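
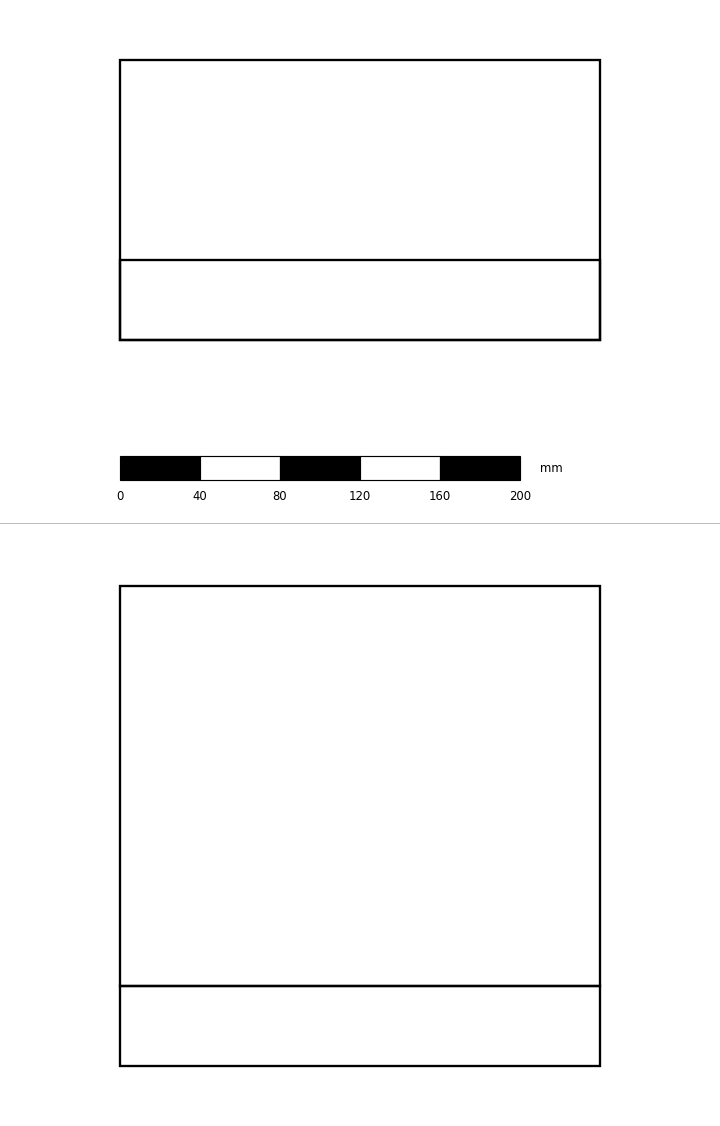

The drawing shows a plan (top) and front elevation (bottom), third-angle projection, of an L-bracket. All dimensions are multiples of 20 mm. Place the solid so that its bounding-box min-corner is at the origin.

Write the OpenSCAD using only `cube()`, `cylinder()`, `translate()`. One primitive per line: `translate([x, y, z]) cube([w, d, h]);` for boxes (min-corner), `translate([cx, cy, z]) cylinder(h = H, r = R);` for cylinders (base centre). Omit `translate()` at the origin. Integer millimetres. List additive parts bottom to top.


cube([240, 140, 40]);
translate([0, 0, 40]) cube([240, 40, 200]);


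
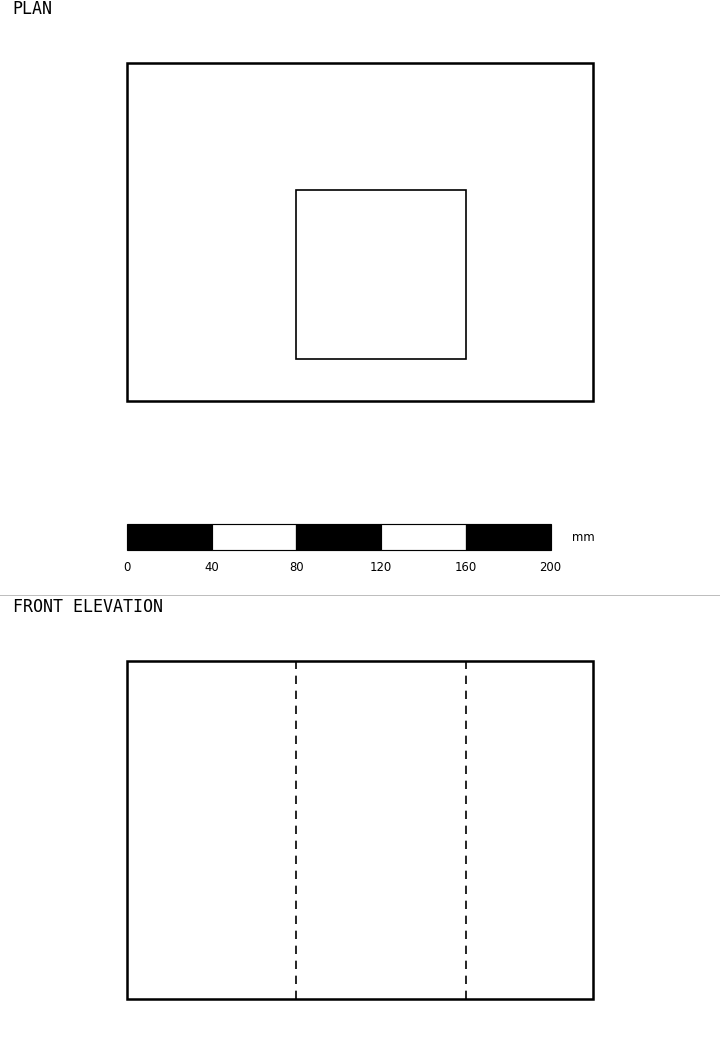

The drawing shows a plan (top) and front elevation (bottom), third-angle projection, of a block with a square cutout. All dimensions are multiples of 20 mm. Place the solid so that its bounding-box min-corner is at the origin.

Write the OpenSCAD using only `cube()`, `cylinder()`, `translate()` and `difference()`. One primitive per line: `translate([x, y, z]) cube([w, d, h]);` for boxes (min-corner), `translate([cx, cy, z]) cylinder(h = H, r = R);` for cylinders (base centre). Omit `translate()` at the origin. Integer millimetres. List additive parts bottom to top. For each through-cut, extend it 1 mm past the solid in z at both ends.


difference() {
  cube([220, 160, 160]);
  translate([80, 20, -1]) cube([80, 80, 162]);
}


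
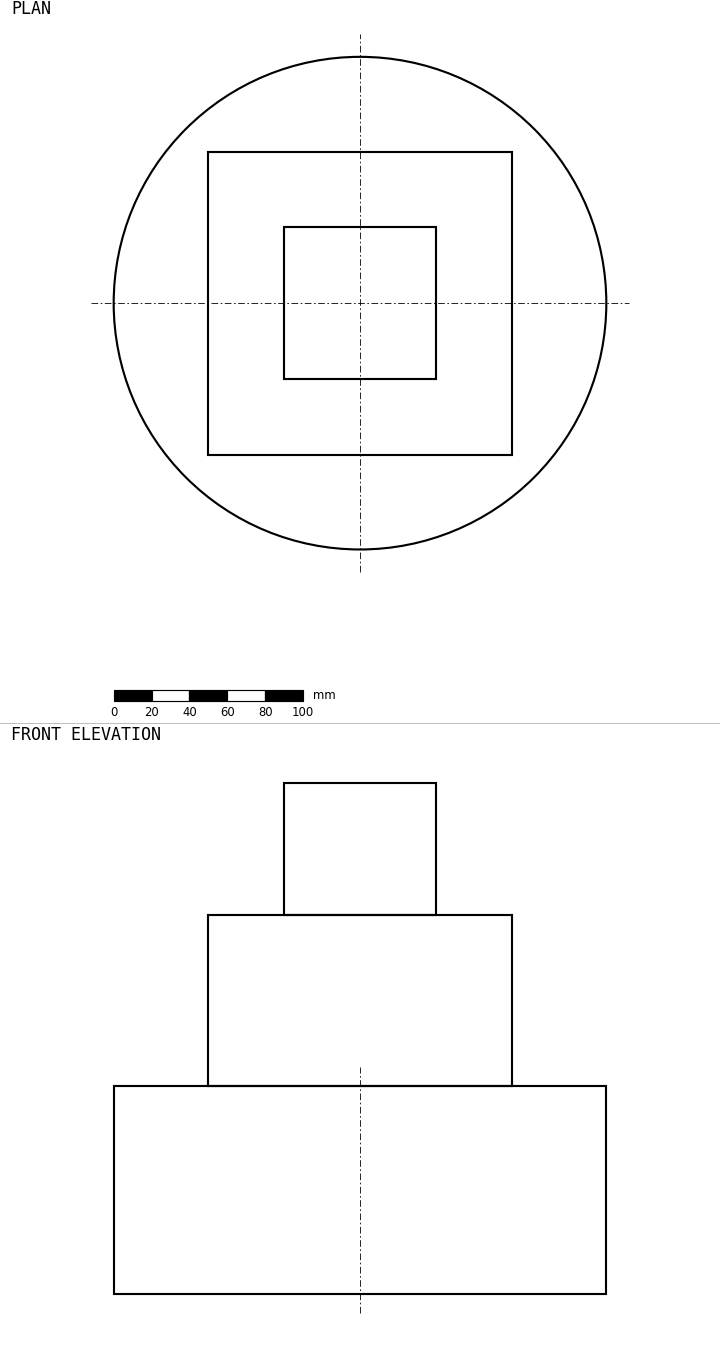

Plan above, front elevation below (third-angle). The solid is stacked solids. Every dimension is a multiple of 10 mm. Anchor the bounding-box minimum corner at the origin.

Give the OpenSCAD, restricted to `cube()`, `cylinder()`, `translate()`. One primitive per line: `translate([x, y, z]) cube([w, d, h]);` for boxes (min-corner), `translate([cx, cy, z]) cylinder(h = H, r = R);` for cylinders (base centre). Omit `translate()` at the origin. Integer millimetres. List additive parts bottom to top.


translate([130, 130, 0]) cylinder(h = 110, r = 130);
translate([50, 50, 110]) cube([160, 160, 90]);
translate([90, 90, 200]) cube([80, 80, 70]);


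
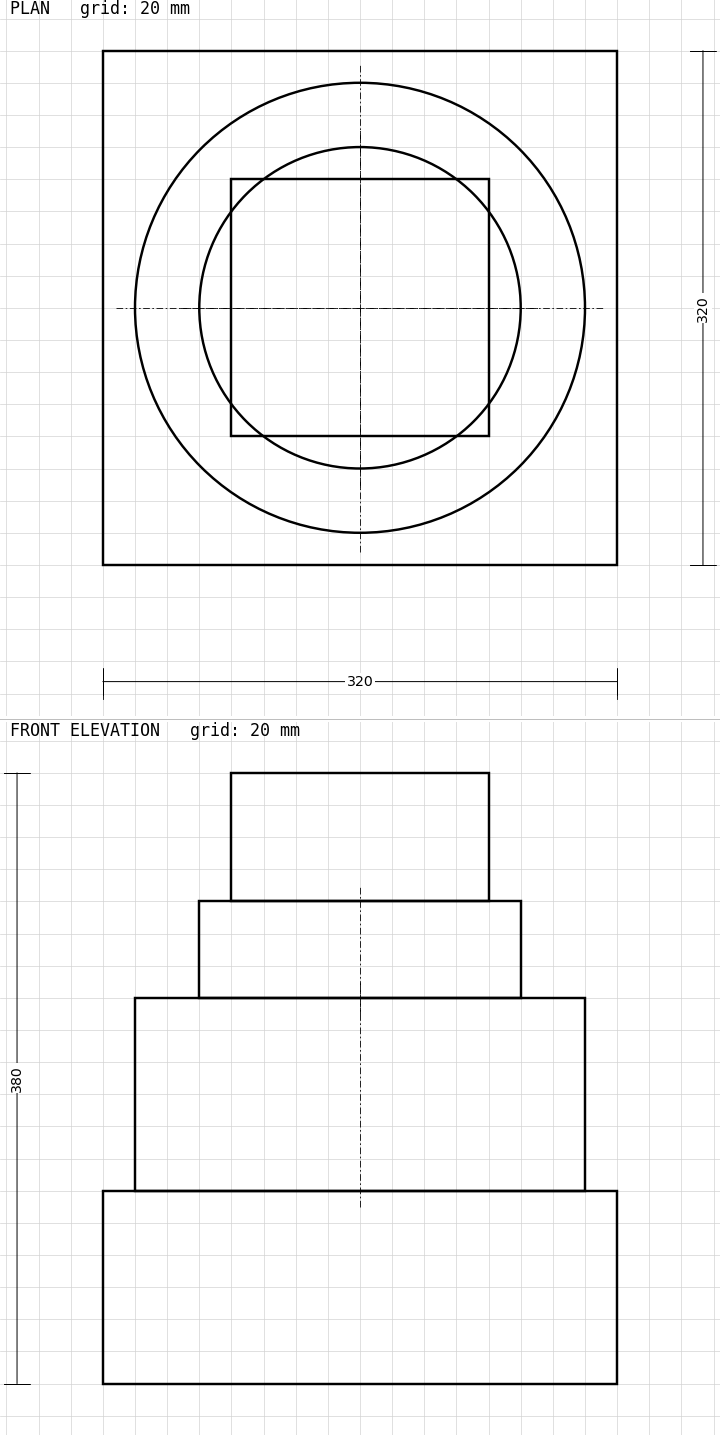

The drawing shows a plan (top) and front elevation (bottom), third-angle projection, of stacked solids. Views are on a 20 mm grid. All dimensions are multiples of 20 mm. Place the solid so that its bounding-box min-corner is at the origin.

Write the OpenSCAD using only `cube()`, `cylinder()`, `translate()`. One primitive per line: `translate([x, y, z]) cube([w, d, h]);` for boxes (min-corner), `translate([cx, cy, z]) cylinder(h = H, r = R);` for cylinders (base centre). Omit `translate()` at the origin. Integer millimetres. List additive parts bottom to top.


cube([320, 320, 120]);
translate([160, 160, 120]) cylinder(h = 120, r = 140);
translate([160, 160, 240]) cylinder(h = 60, r = 100);
translate([80, 80, 300]) cube([160, 160, 80]);


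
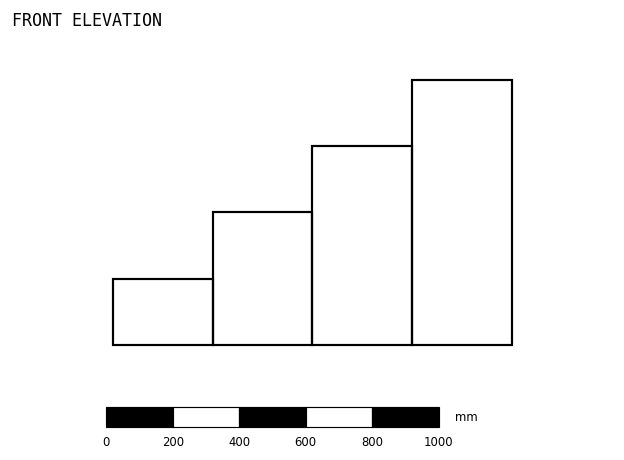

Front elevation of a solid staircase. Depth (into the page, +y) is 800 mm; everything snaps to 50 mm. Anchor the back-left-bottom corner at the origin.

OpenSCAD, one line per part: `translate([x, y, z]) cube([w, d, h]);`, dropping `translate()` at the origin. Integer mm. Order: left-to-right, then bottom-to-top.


cube([300, 800, 200]);
translate([300, 0, 0]) cube([300, 800, 400]);
translate([600, 0, 0]) cube([300, 800, 600]);
translate([900, 0, 0]) cube([300, 800, 800]);


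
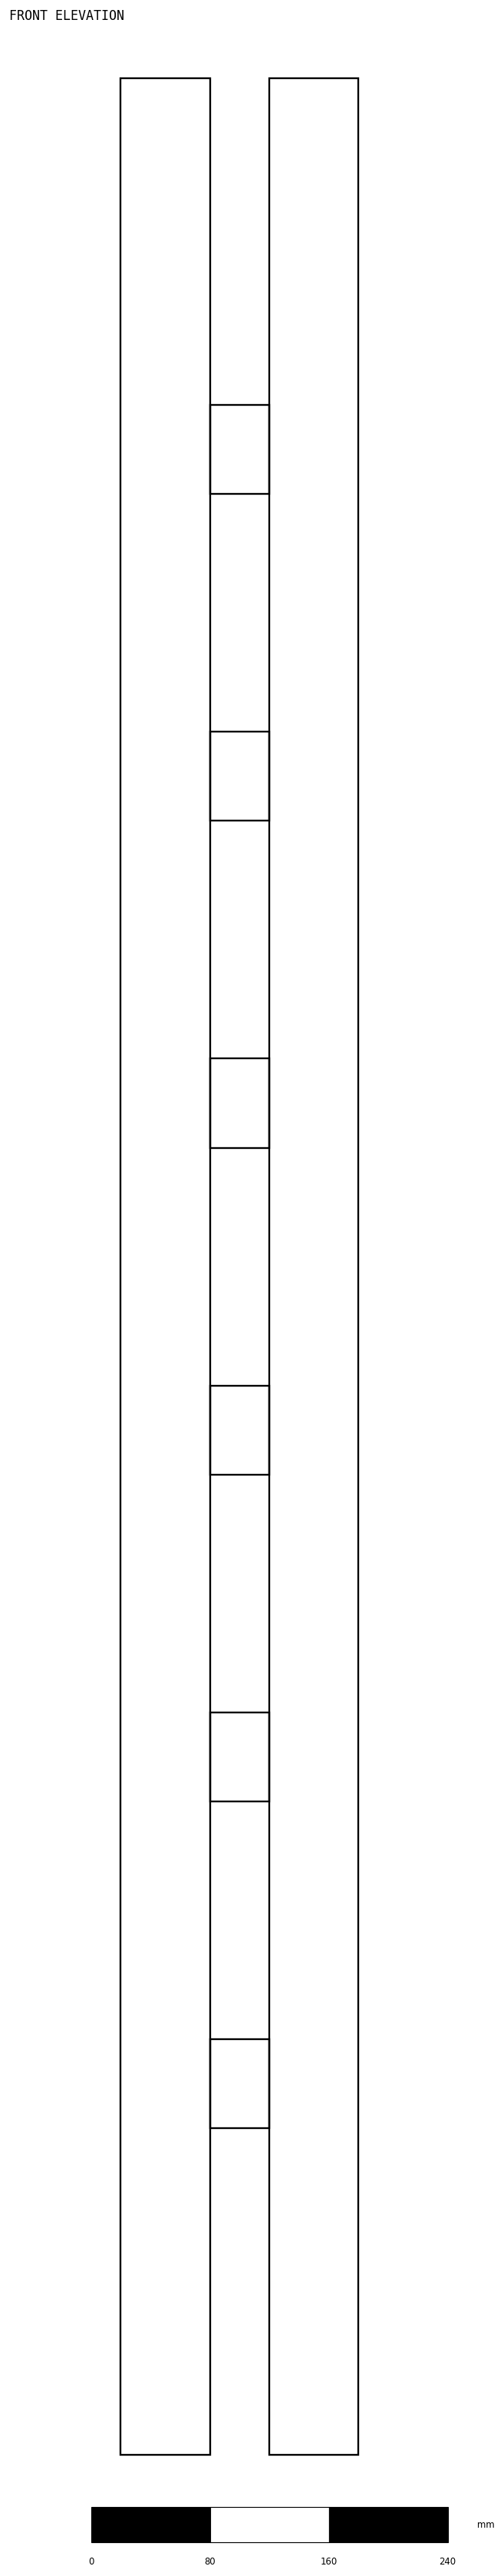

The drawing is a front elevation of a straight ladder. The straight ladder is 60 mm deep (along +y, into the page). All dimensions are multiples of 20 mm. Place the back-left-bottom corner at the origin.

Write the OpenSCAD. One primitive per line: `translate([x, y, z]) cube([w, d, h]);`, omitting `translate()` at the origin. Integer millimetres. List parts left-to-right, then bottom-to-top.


cube([60, 60, 1600]);
translate([60, 0, 220]) cube([40, 60, 60]);
translate([60, 0, 440]) cube([40, 60, 60]);
translate([60, 0, 660]) cube([40, 60, 60]);
translate([60, 0, 880]) cube([40, 60, 60]);
translate([60, 0, 1100]) cube([40, 60, 60]);
translate([60, 0, 1320]) cube([40, 60, 60]);
translate([100, 0, 0]) cube([60, 60, 1600]);


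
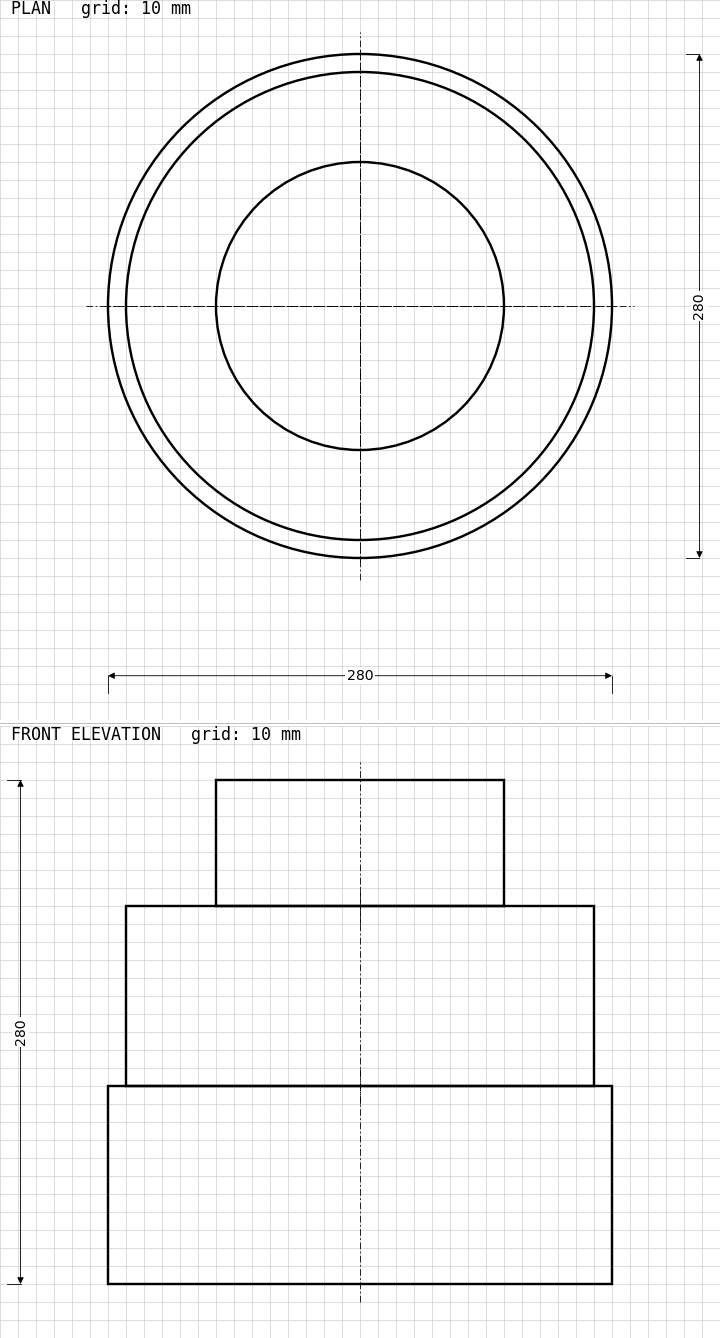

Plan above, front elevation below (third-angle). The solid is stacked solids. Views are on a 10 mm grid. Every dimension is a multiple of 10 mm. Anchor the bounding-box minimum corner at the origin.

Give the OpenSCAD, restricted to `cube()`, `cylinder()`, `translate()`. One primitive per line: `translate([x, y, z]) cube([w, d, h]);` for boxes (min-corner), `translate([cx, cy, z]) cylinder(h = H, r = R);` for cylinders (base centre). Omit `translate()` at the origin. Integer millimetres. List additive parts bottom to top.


translate([140, 140, 0]) cylinder(h = 110, r = 140);
translate([140, 140, 110]) cylinder(h = 100, r = 130);
translate([140, 140, 210]) cylinder(h = 70, r = 80);


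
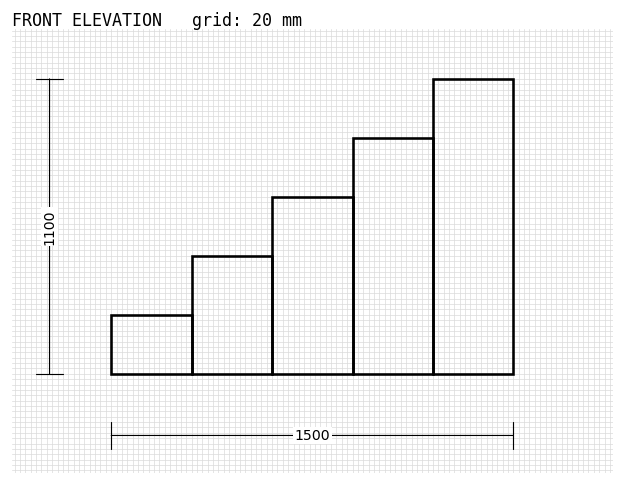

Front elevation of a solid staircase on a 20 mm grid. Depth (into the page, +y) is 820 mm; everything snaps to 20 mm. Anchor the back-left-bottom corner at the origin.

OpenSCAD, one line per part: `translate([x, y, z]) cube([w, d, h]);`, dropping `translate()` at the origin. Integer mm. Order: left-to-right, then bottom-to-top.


cube([300, 820, 220]);
translate([300, 0, 0]) cube([300, 820, 440]);
translate([600, 0, 0]) cube([300, 820, 660]);
translate([900, 0, 0]) cube([300, 820, 880]);
translate([1200, 0, 0]) cube([300, 820, 1100]);


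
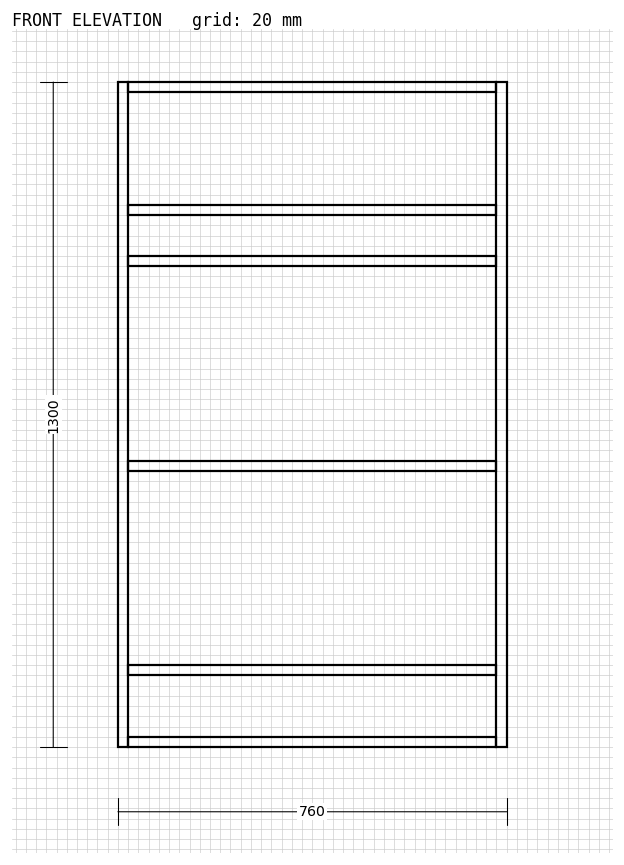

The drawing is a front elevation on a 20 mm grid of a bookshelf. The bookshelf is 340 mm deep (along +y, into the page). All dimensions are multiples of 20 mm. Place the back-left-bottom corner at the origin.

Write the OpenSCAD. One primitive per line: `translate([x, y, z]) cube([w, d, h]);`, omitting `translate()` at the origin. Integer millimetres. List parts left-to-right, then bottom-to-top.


cube([20, 340, 1300]);
translate([20, 0, 0]) cube([720, 340, 20]);
translate([20, 0, 140]) cube([720, 340, 20]);
translate([20, 0, 540]) cube([720, 340, 20]);
translate([20, 0, 940]) cube([720, 340, 20]);
translate([20, 0, 1040]) cube([720, 340, 20]);
translate([20, 0, 1280]) cube([720, 340, 20]);
translate([740, 0, 0]) cube([20, 340, 1300]);


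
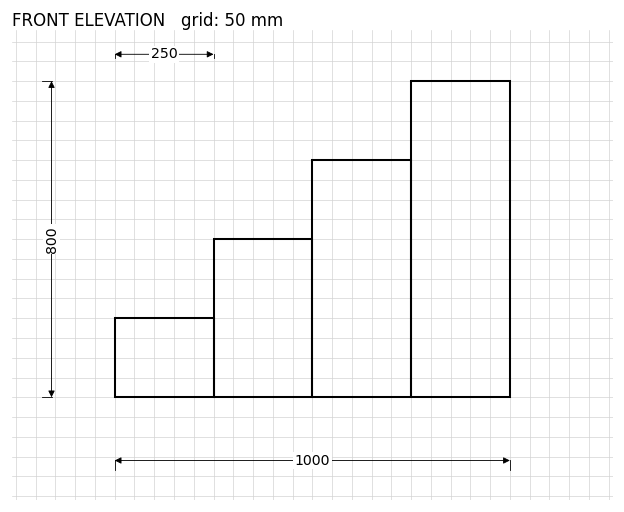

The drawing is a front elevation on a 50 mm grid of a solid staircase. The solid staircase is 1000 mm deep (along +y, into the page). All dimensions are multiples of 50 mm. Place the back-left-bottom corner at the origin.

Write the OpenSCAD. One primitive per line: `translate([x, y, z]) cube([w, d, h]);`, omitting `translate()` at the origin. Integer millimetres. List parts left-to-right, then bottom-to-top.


cube([250, 1000, 200]);
translate([250, 0, 0]) cube([250, 1000, 400]);
translate([500, 0, 0]) cube([250, 1000, 600]);
translate([750, 0, 0]) cube([250, 1000, 800]);


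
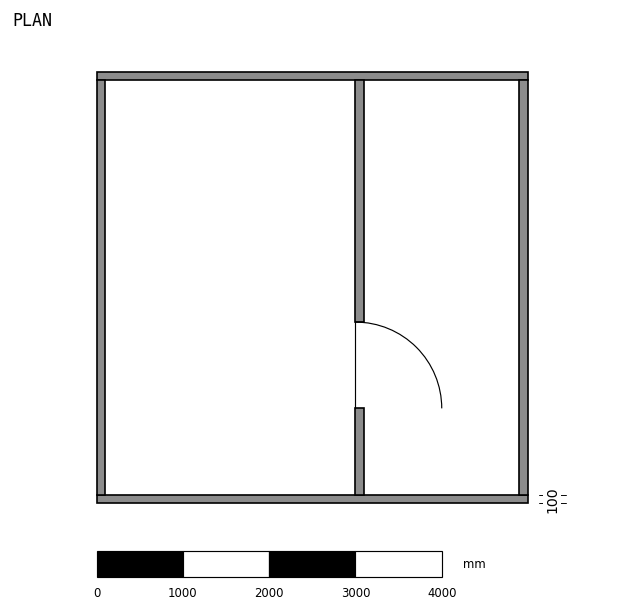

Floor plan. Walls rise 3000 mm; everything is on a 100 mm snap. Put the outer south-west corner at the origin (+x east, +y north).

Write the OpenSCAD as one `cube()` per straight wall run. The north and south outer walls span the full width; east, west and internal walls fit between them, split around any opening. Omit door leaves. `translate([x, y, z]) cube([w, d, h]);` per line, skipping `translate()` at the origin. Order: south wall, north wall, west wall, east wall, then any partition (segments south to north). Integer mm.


cube([5000, 100, 3000]);
translate([0, 4900, 0]) cube([5000, 100, 3000]);
translate([0, 100, 0]) cube([100, 4800, 3000]);
translate([4900, 100, 0]) cube([100, 4800, 3000]);
translate([3000, 100, 0]) cube([100, 1000, 3000]);
translate([3000, 2100, 0]) cube([100, 2800, 3000]);


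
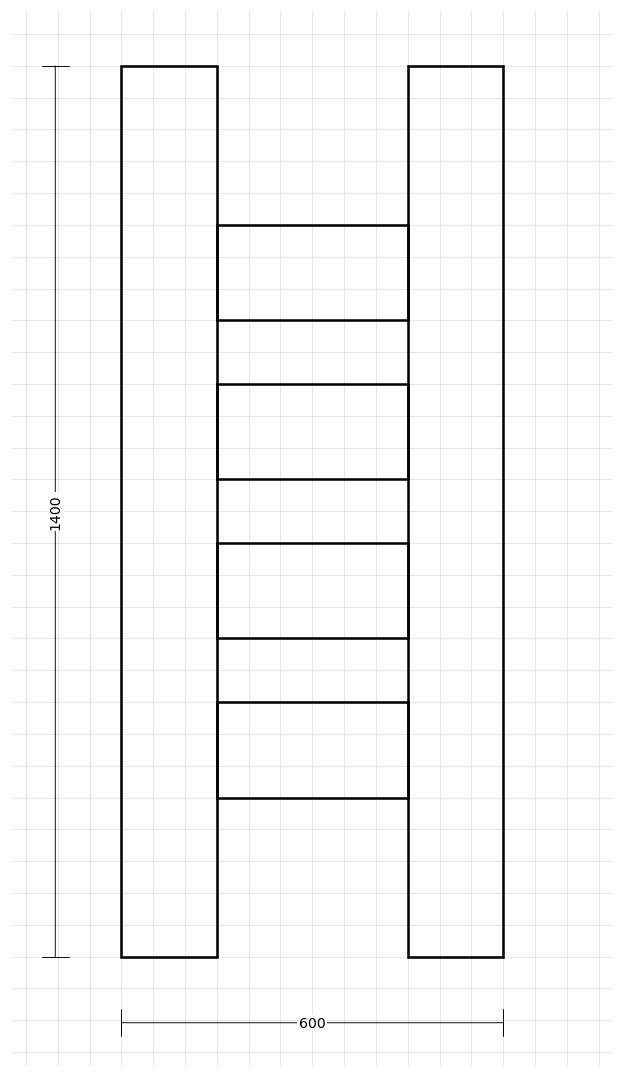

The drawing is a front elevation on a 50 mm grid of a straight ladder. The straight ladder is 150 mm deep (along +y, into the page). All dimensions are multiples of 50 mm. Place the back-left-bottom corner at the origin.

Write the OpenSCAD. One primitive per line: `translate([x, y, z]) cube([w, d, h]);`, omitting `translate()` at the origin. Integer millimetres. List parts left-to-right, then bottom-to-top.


cube([150, 150, 1400]);
translate([150, 0, 250]) cube([300, 150, 150]);
translate([150, 0, 500]) cube([300, 150, 150]);
translate([150, 0, 750]) cube([300, 150, 150]);
translate([150, 0, 1000]) cube([300, 150, 150]);
translate([450, 0, 0]) cube([150, 150, 1400]);


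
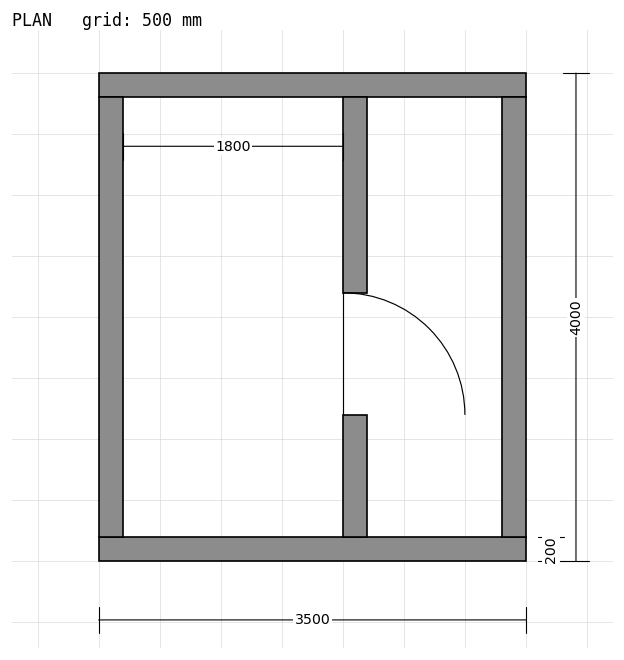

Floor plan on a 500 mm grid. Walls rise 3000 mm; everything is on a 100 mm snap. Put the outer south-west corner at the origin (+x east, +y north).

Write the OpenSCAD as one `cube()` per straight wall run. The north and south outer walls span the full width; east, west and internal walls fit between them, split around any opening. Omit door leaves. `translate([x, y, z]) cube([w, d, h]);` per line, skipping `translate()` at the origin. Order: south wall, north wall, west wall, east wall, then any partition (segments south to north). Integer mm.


cube([3500, 200, 3000]);
translate([0, 3800, 0]) cube([3500, 200, 3000]);
translate([0, 200, 0]) cube([200, 3600, 3000]);
translate([3300, 200, 0]) cube([200, 3600, 3000]);
translate([2000, 200, 0]) cube([200, 1000, 3000]);
translate([2000, 2200, 0]) cube([200, 1600, 3000]);


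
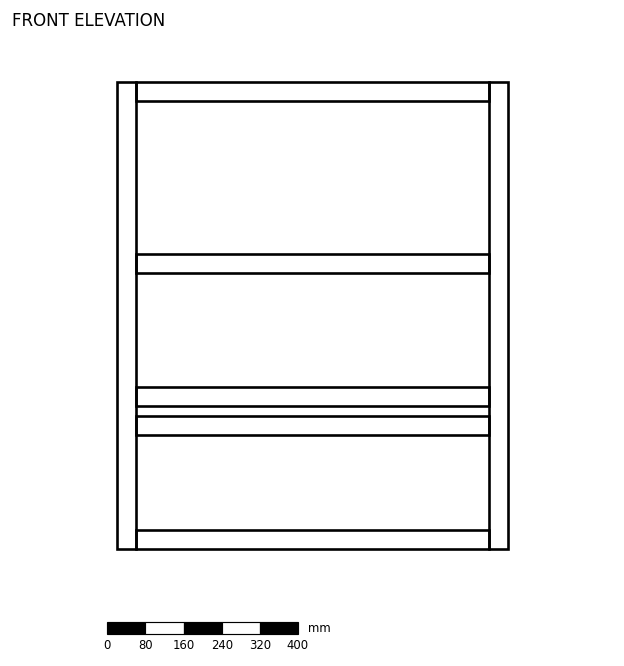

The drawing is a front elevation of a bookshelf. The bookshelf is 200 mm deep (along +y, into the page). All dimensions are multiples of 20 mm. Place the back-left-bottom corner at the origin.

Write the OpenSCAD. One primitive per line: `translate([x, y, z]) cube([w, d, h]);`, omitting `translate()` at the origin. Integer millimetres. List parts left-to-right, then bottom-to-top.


cube([40, 200, 980]);
translate([40, 0, 0]) cube([740, 200, 40]);
translate([40, 0, 240]) cube([740, 200, 40]);
translate([40, 0, 300]) cube([740, 200, 40]);
translate([40, 0, 580]) cube([740, 200, 40]);
translate([40, 0, 940]) cube([740, 200, 40]);
translate([780, 0, 0]) cube([40, 200, 980]);


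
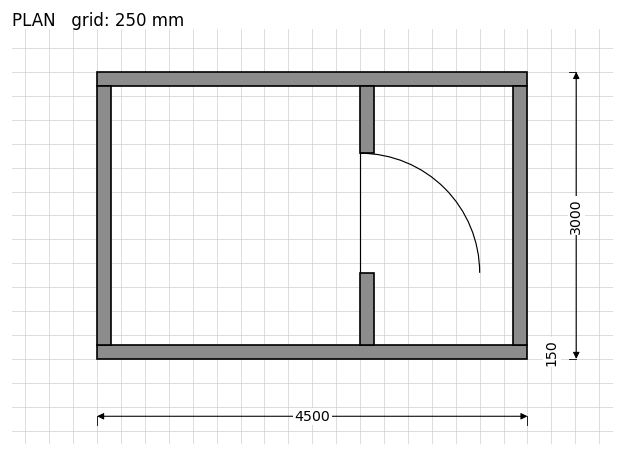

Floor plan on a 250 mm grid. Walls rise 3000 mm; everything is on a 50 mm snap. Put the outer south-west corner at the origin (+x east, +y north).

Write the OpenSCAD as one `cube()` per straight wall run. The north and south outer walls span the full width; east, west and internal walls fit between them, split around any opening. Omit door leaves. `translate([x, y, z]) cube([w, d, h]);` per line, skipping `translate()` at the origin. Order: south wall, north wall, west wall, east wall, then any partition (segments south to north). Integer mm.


cube([4500, 150, 3000]);
translate([0, 2850, 0]) cube([4500, 150, 3000]);
translate([0, 150, 0]) cube([150, 2700, 3000]);
translate([4350, 150, 0]) cube([150, 2700, 3000]);
translate([2750, 150, 0]) cube([150, 750, 3000]);
translate([2750, 2150, 0]) cube([150, 700, 3000]);


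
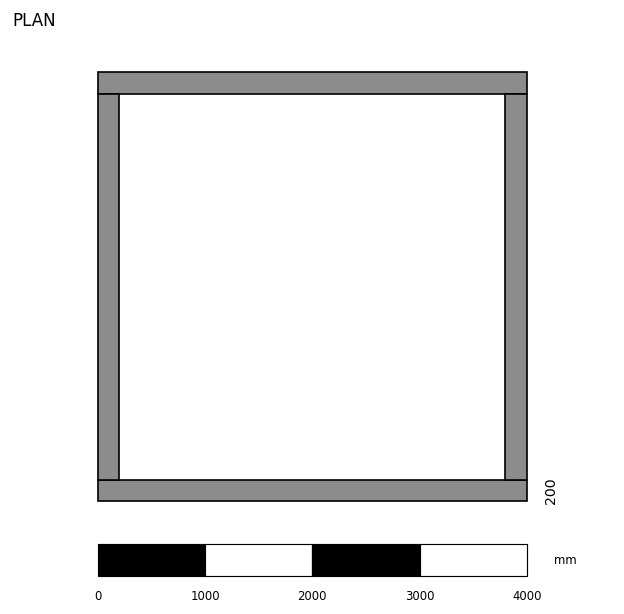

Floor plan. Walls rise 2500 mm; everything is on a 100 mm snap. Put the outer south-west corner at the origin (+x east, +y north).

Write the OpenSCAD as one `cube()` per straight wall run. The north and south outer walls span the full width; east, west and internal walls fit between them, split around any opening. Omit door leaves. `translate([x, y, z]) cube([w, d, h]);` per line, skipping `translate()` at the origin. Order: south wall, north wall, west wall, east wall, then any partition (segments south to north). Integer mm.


cube([4000, 200, 2500]);
translate([0, 3800, 0]) cube([4000, 200, 2500]);
translate([0, 200, 0]) cube([200, 3600, 2500]);
translate([3800, 200, 0]) cube([200, 3600, 2500]);


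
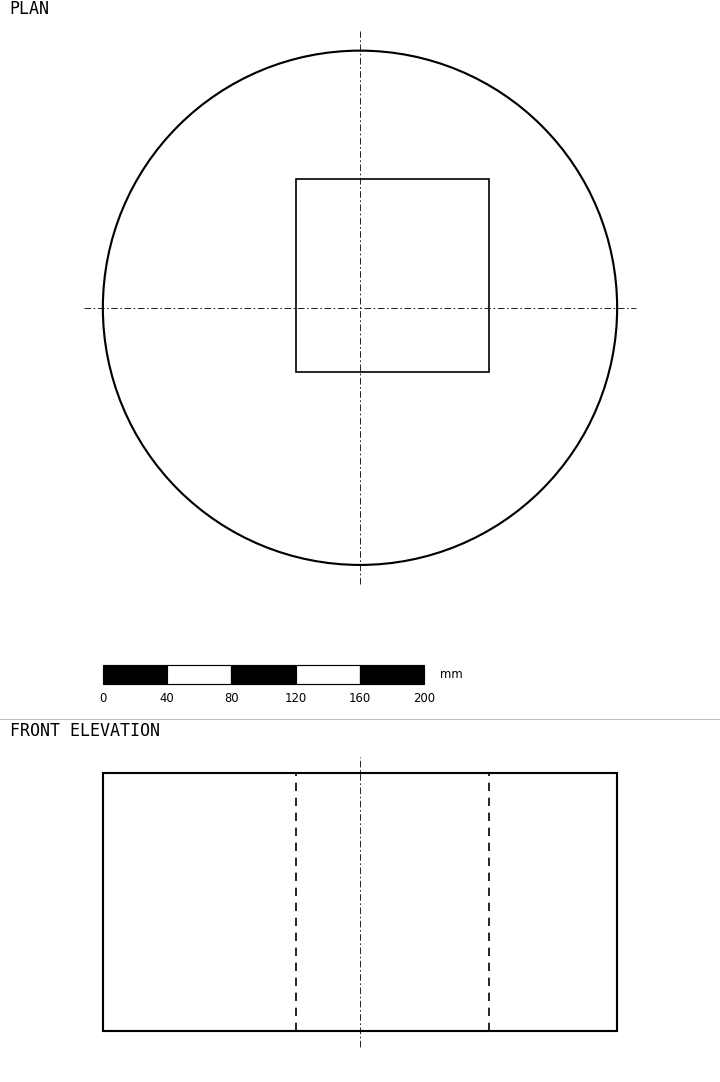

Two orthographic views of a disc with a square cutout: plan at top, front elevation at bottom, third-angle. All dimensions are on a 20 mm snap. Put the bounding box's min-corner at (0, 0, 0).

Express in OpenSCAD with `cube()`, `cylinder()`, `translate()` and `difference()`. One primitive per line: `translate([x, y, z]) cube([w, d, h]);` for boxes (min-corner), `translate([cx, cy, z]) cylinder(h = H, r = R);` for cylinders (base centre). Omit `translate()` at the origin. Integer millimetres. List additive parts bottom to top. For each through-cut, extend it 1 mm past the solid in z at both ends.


difference() {
  translate([160, 160, 0]) cylinder(h = 160, r = 160);
  translate([120, 120, -1]) cube([120, 120, 162]);
}


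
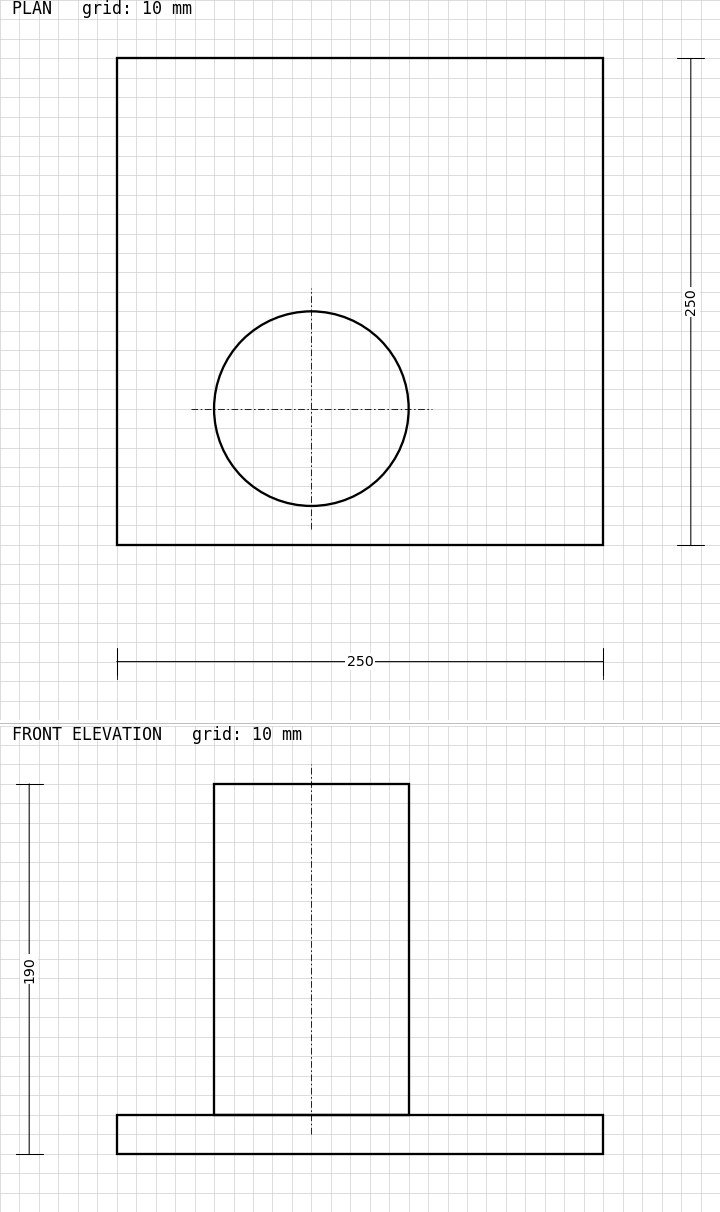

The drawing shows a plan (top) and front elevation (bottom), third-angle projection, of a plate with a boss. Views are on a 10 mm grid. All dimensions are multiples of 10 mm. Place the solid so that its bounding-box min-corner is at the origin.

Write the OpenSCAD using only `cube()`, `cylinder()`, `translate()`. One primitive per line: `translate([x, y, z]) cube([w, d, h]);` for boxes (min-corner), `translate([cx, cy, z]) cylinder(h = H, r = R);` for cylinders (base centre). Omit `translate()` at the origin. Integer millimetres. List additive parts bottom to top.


cube([250, 250, 20]);
translate([100, 70, 20]) cylinder(h = 170, r = 50);


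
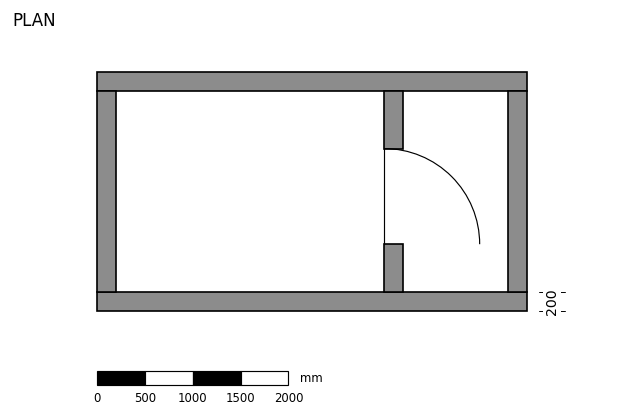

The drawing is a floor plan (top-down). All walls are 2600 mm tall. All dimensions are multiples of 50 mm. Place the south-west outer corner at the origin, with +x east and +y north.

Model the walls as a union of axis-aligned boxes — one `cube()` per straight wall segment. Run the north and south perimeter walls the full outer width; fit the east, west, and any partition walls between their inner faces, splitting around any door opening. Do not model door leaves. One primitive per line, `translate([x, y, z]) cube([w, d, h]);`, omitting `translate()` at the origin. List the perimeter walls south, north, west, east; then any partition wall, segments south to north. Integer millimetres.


cube([4500, 200, 2600]);
translate([0, 2300, 0]) cube([4500, 200, 2600]);
translate([0, 200, 0]) cube([200, 2100, 2600]);
translate([4300, 200, 0]) cube([200, 2100, 2600]);
translate([3000, 200, 0]) cube([200, 500, 2600]);
translate([3000, 1700, 0]) cube([200, 600, 2600]);


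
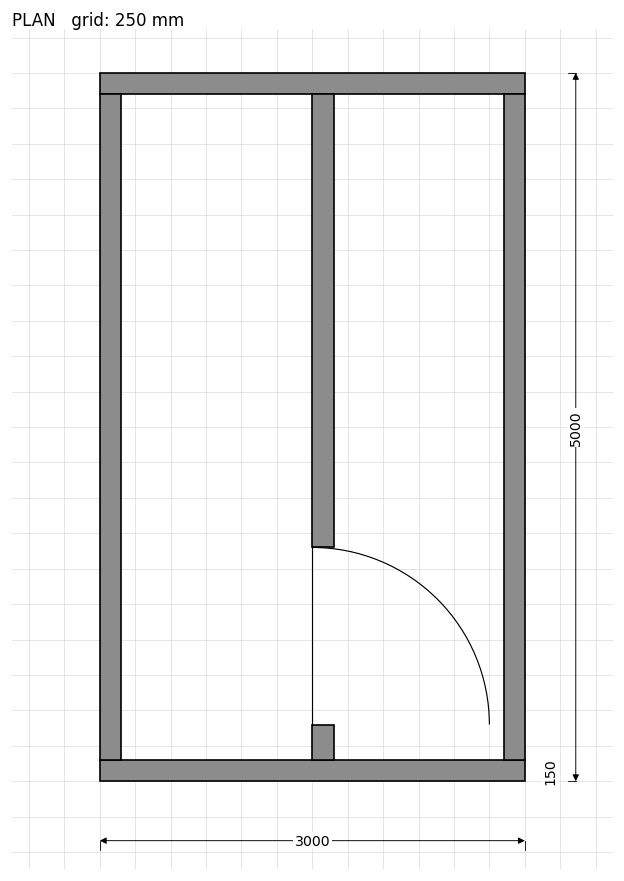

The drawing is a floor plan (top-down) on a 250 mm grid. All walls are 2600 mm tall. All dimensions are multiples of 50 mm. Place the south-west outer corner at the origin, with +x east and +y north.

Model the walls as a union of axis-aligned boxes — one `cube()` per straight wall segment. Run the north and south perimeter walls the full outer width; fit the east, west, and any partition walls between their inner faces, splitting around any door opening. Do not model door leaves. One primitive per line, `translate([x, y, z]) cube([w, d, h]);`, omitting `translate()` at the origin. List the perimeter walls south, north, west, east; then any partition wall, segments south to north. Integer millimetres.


cube([3000, 150, 2600]);
translate([0, 4850, 0]) cube([3000, 150, 2600]);
translate([0, 150, 0]) cube([150, 4700, 2600]);
translate([2850, 150, 0]) cube([150, 4700, 2600]);
translate([1500, 150, 0]) cube([150, 250, 2600]);
translate([1500, 1650, 0]) cube([150, 3200, 2600]);


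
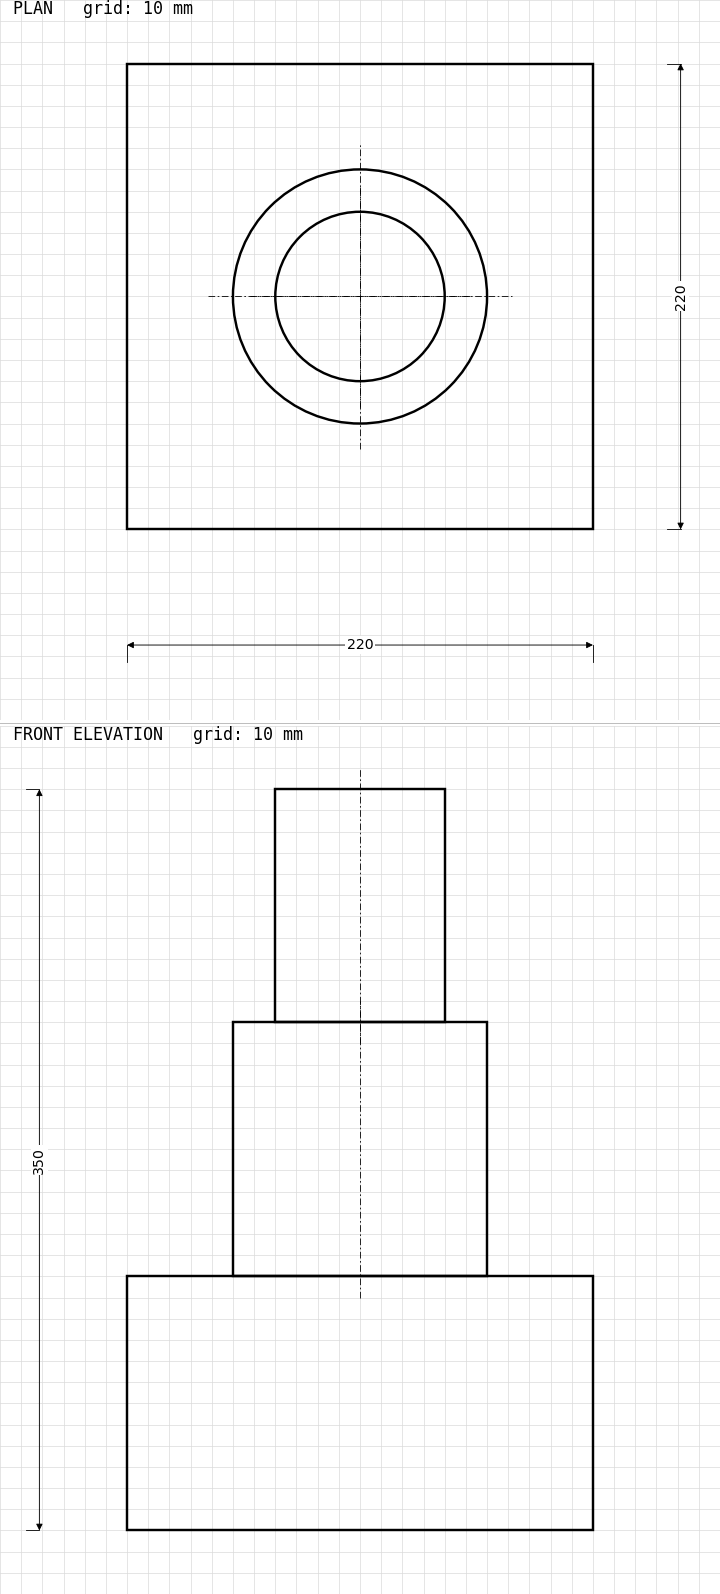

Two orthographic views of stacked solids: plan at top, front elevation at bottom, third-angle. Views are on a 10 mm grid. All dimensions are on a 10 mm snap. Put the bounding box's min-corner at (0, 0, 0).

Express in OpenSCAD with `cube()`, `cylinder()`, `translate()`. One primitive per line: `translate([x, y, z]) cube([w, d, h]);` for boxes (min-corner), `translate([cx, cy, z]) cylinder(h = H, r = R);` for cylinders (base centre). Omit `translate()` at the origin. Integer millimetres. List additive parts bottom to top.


cube([220, 220, 120]);
translate([110, 110, 120]) cylinder(h = 120, r = 60);
translate([110, 110, 240]) cylinder(h = 110, r = 40);


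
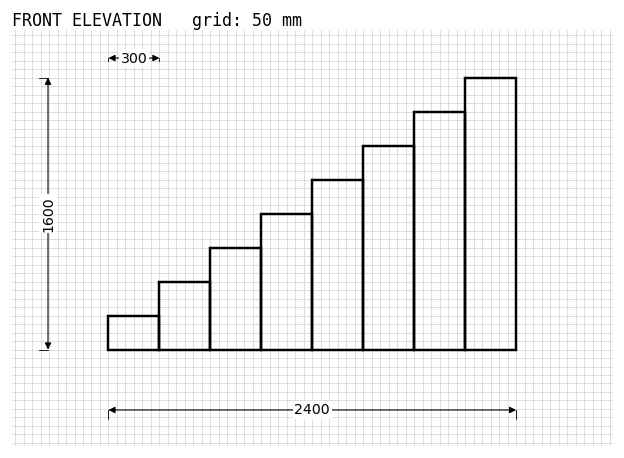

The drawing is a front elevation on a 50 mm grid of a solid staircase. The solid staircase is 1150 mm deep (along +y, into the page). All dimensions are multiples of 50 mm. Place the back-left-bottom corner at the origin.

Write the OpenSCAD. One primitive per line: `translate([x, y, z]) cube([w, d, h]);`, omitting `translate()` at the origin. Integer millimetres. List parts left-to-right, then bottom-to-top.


cube([300, 1150, 200]);
translate([300, 0, 0]) cube([300, 1150, 400]);
translate([600, 0, 0]) cube([300, 1150, 600]);
translate([900, 0, 0]) cube([300, 1150, 800]);
translate([1200, 0, 0]) cube([300, 1150, 1000]);
translate([1500, 0, 0]) cube([300, 1150, 1200]);
translate([1800, 0, 0]) cube([300, 1150, 1400]);
translate([2100, 0, 0]) cube([300, 1150, 1600]);


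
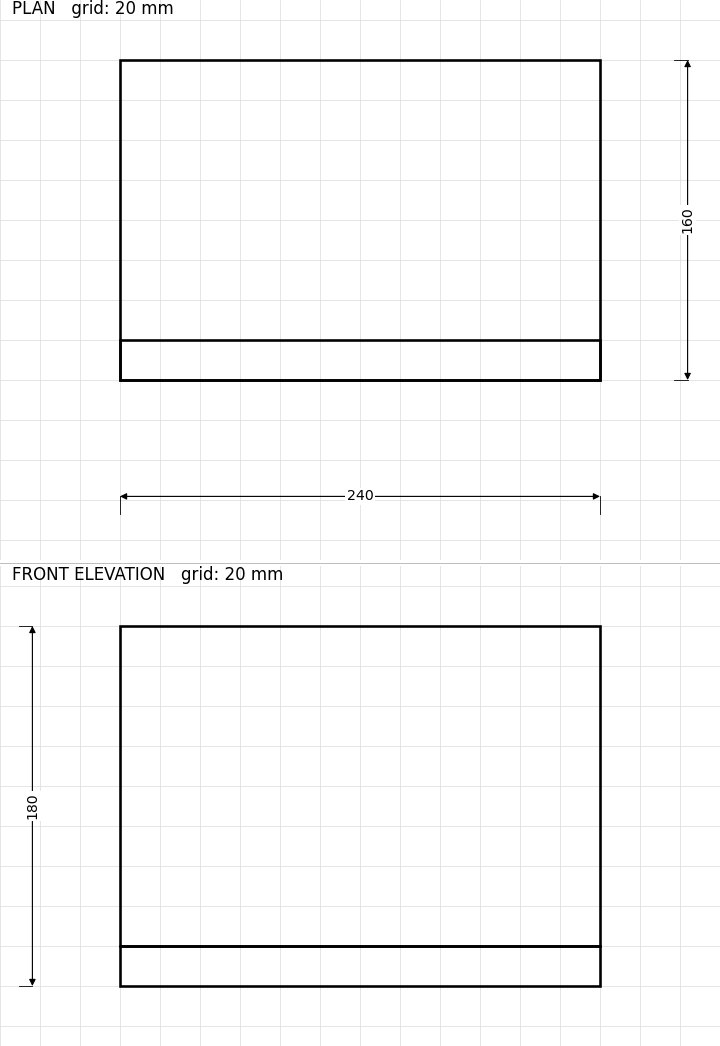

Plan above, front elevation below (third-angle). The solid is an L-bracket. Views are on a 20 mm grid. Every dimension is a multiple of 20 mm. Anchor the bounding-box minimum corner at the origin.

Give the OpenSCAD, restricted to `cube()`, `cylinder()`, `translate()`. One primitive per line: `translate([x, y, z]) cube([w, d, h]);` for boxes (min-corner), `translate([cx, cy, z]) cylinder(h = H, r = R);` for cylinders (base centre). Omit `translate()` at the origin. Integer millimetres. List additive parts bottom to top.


cube([240, 160, 20]);
translate([0, 0, 20]) cube([240, 20, 160]);


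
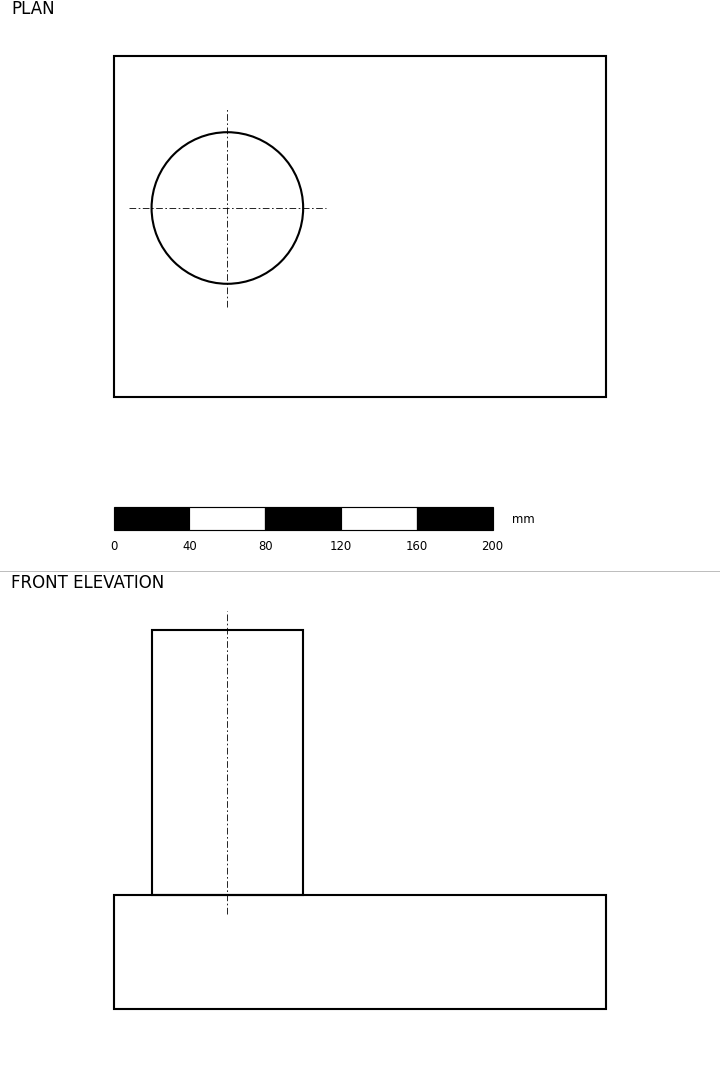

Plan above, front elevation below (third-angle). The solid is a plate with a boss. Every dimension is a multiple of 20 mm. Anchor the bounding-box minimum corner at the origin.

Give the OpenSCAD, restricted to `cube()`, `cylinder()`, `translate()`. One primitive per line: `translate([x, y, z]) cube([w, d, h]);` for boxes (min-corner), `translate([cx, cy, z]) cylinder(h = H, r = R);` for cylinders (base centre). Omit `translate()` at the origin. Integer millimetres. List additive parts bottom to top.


cube([260, 180, 60]);
translate([60, 100, 60]) cylinder(h = 140, r = 40);


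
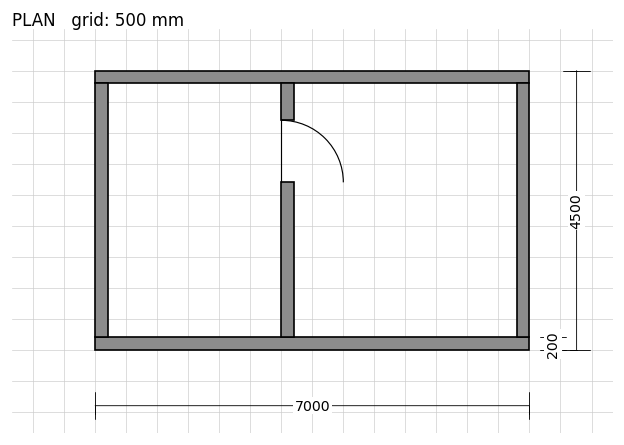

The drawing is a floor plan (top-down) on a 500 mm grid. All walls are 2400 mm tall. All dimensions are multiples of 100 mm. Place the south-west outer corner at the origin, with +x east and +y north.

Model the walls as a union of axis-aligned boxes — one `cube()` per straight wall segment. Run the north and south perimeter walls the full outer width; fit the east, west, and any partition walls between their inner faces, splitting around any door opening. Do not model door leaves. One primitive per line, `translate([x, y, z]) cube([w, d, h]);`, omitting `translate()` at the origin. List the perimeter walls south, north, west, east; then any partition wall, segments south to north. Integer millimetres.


cube([7000, 200, 2400]);
translate([0, 4300, 0]) cube([7000, 200, 2400]);
translate([0, 200, 0]) cube([200, 4100, 2400]);
translate([6800, 200, 0]) cube([200, 4100, 2400]);
translate([3000, 200, 0]) cube([200, 2500, 2400]);
translate([3000, 3700, 0]) cube([200, 600, 2400]);


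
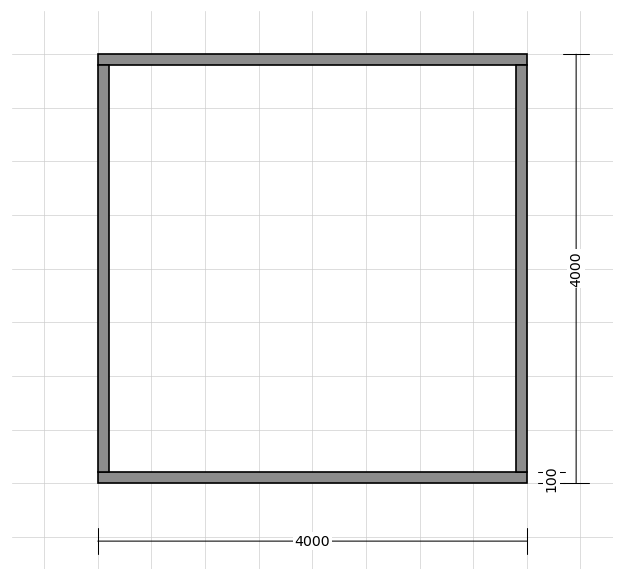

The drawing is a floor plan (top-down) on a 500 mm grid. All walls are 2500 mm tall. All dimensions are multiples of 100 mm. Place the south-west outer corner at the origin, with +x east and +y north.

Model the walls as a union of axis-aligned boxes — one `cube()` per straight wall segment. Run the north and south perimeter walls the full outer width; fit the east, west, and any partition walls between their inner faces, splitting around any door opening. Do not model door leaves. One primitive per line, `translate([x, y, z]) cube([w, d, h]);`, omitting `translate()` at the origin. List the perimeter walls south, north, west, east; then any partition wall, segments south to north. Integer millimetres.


cube([4000, 100, 2500]);
translate([0, 3900, 0]) cube([4000, 100, 2500]);
translate([0, 100, 0]) cube([100, 3800, 2500]);
translate([3900, 100, 0]) cube([100, 3800, 2500]);


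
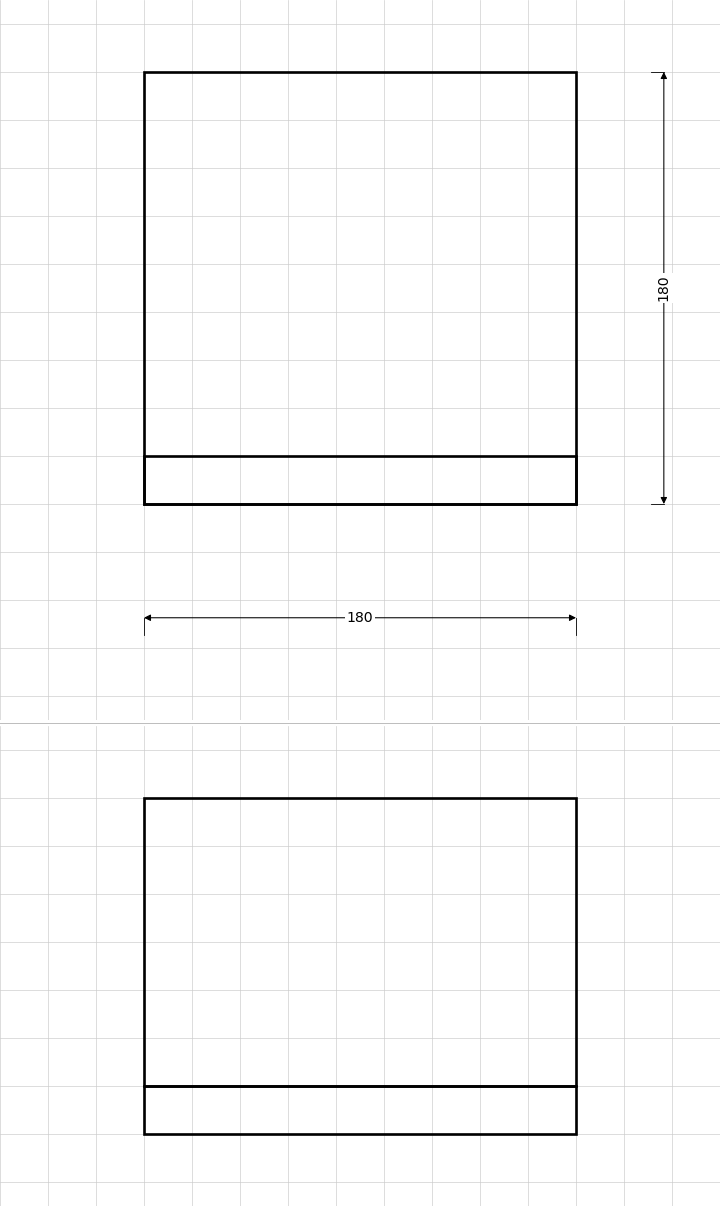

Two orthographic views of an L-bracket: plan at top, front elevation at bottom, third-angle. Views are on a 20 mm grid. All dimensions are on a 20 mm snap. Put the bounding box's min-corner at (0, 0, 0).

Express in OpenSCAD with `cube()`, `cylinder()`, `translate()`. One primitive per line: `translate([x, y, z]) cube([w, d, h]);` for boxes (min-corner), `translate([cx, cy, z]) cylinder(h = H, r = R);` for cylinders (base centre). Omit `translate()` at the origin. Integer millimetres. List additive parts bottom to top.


cube([180, 180, 20]);
translate([0, 0, 20]) cube([180, 20, 120]);


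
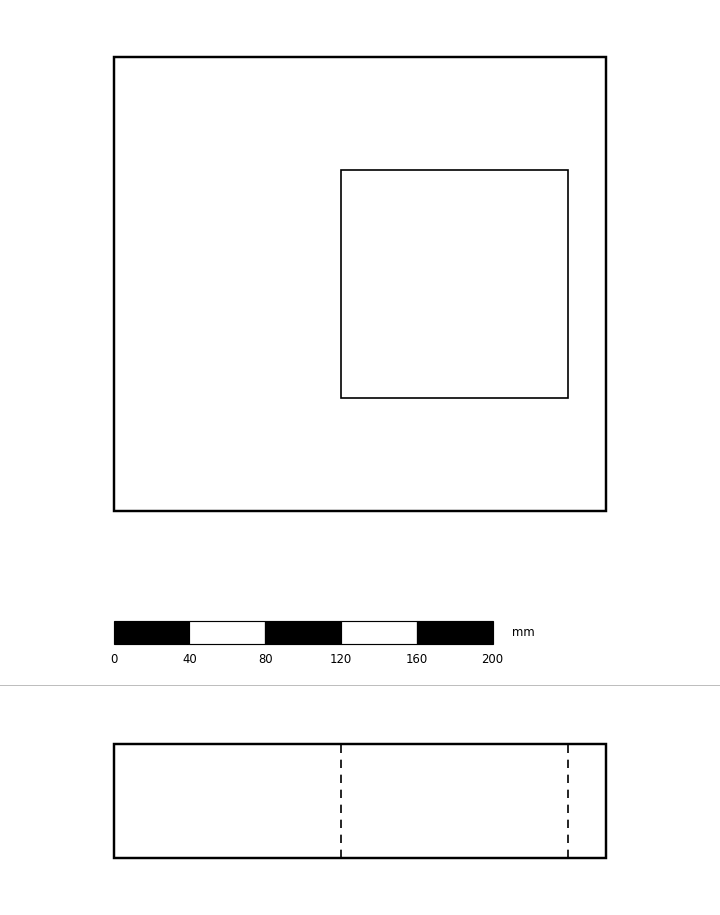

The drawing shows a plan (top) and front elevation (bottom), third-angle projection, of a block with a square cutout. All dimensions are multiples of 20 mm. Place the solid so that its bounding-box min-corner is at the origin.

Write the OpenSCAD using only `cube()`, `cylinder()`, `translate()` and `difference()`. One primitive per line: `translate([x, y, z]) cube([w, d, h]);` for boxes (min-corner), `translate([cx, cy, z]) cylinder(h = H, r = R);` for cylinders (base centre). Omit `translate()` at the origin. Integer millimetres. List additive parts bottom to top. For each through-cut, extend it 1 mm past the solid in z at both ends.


difference() {
  cube([260, 240, 60]);
  translate([120, 60, -1]) cube([120, 120, 62]);
}


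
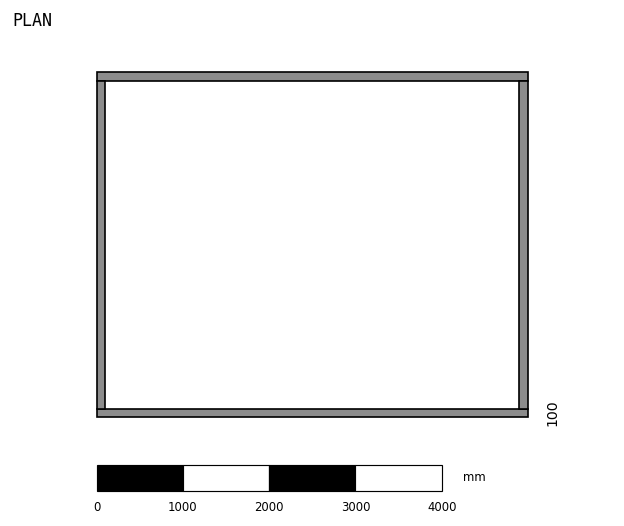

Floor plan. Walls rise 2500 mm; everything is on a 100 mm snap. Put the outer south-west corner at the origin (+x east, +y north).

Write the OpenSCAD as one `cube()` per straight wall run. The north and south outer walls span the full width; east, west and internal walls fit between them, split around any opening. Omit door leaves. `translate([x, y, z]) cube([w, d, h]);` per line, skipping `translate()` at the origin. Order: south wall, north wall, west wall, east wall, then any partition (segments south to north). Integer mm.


cube([5000, 100, 2500]);
translate([0, 3900, 0]) cube([5000, 100, 2500]);
translate([0, 100, 0]) cube([100, 3800, 2500]);
translate([4900, 100, 0]) cube([100, 3800, 2500]);


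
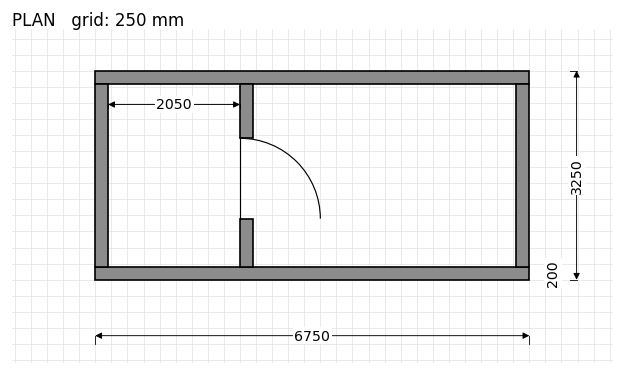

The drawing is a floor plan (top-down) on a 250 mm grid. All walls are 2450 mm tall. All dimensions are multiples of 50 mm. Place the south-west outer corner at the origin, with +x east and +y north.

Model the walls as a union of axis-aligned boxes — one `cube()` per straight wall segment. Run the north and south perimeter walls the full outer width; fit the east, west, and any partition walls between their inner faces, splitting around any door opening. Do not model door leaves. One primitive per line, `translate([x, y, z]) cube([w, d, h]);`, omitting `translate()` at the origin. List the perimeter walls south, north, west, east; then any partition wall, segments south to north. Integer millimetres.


cube([6750, 200, 2450]);
translate([0, 3050, 0]) cube([6750, 200, 2450]);
translate([0, 200, 0]) cube([200, 2850, 2450]);
translate([6550, 200, 0]) cube([200, 2850, 2450]);
translate([2250, 200, 0]) cube([200, 750, 2450]);
translate([2250, 2200, 0]) cube([200, 850, 2450]);


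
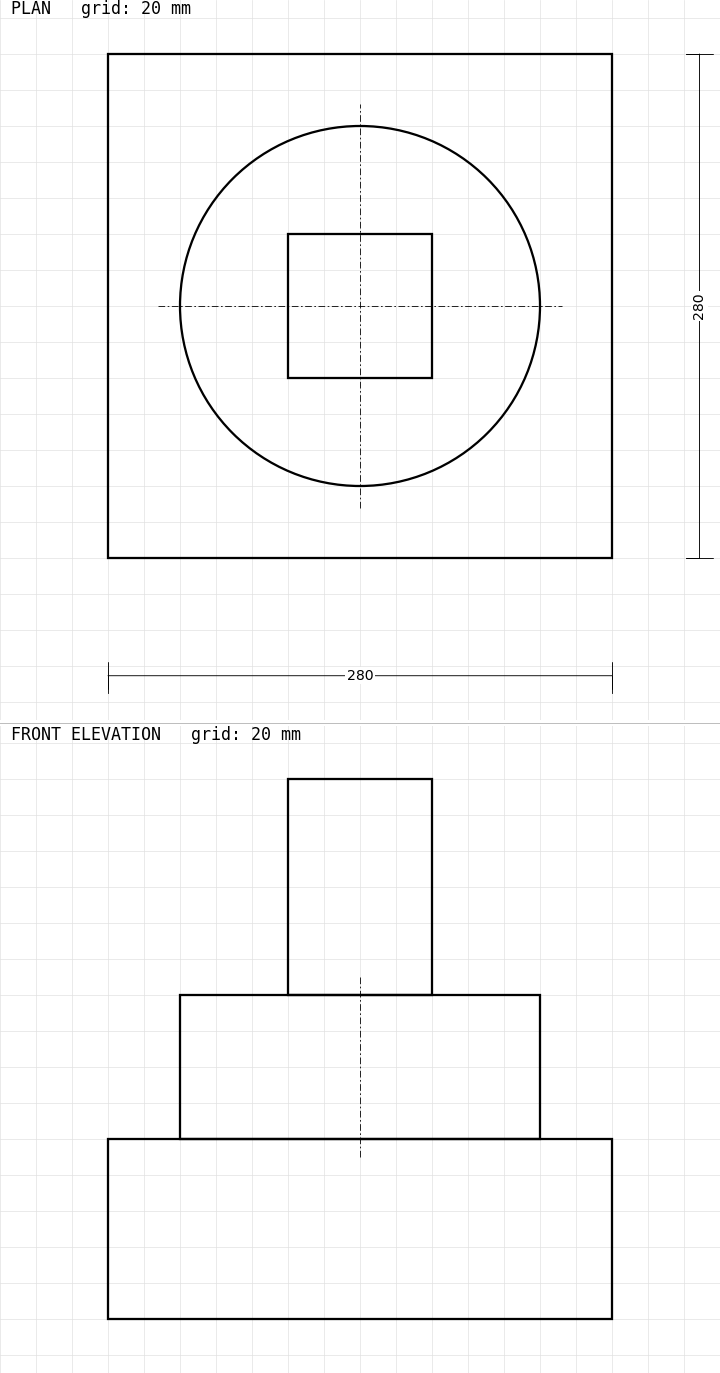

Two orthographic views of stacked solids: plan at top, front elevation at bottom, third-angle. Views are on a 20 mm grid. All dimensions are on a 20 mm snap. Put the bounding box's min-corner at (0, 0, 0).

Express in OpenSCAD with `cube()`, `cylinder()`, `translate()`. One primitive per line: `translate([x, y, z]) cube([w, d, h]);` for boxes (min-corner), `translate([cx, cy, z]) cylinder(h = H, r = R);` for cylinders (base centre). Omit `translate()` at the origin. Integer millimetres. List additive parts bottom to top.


cube([280, 280, 100]);
translate([140, 140, 100]) cylinder(h = 80, r = 100);
translate([100, 100, 180]) cube([80, 80, 120]);


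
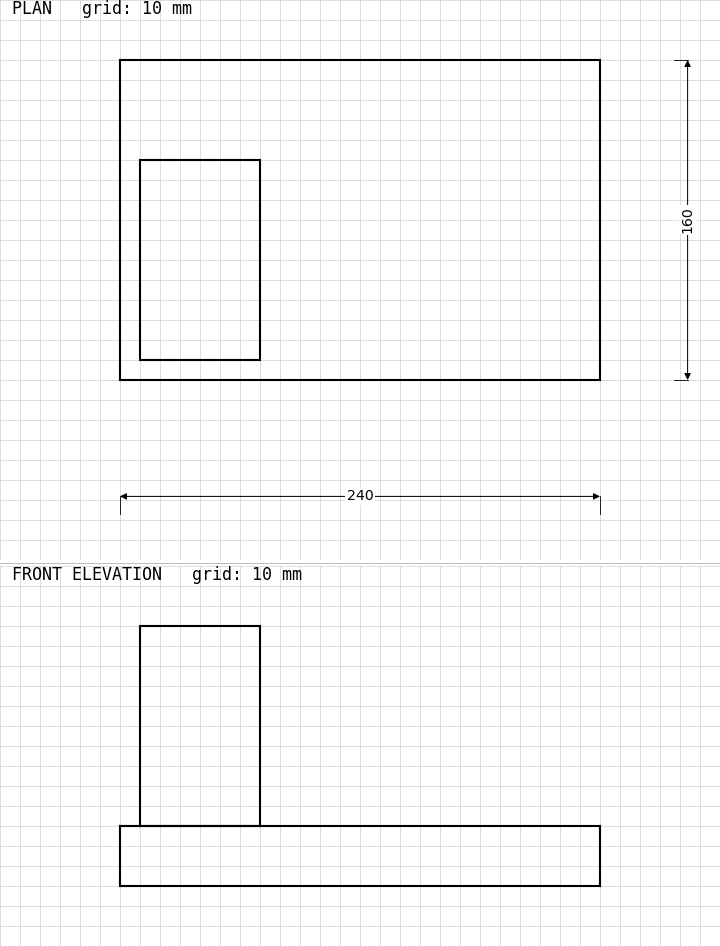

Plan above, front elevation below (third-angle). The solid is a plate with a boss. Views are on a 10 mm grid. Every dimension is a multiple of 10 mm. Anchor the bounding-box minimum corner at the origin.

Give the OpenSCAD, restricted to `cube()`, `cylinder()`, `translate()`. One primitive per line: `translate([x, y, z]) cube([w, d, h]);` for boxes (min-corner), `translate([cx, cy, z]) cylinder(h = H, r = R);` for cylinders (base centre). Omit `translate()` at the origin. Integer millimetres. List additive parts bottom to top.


cube([240, 160, 30]);
translate([10, 10, 30]) cube([60, 100, 100]);


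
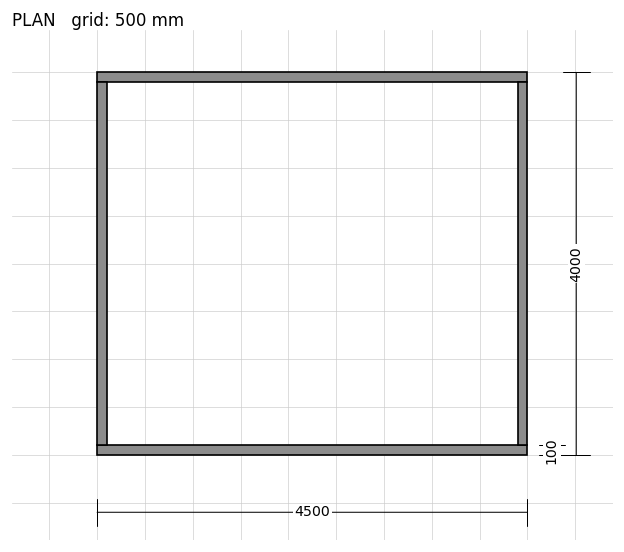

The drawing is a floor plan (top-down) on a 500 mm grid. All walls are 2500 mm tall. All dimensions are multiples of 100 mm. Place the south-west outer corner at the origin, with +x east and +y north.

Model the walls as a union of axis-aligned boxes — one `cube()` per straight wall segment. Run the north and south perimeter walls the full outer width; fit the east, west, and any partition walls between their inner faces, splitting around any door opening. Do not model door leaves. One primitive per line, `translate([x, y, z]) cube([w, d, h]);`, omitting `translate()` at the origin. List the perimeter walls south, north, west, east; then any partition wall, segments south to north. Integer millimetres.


cube([4500, 100, 2500]);
translate([0, 3900, 0]) cube([4500, 100, 2500]);
translate([0, 100, 0]) cube([100, 3800, 2500]);
translate([4400, 100, 0]) cube([100, 3800, 2500]);


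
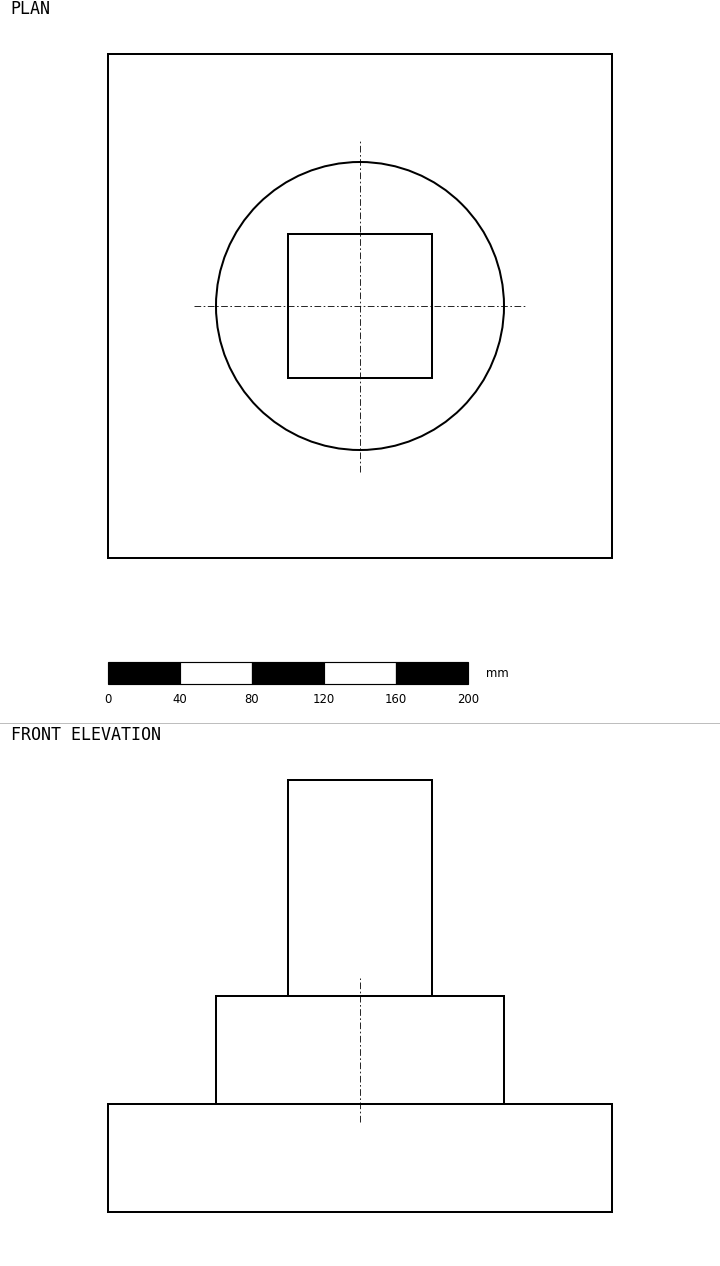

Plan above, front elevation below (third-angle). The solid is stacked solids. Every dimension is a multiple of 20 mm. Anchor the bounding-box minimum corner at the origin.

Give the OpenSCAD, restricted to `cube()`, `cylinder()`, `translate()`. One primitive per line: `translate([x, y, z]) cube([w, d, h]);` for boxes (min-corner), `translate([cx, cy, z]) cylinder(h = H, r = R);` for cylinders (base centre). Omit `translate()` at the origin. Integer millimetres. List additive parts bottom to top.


cube([280, 280, 60]);
translate([140, 140, 60]) cylinder(h = 60, r = 80);
translate([100, 100, 120]) cube([80, 80, 120]);


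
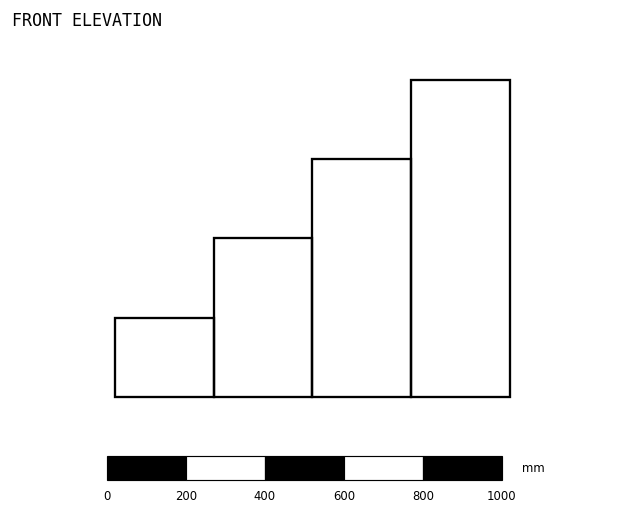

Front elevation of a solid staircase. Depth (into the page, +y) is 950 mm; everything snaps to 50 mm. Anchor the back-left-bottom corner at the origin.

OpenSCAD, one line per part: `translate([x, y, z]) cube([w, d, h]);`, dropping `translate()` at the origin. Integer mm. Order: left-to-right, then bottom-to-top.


cube([250, 950, 200]);
translate([250, 0, 0]) cube([250, 950, 400]);
translate([500, 0, 0]) cube([250, 950, 600]);
translate([750, 0, 0]) cube([250, 950, 800]);


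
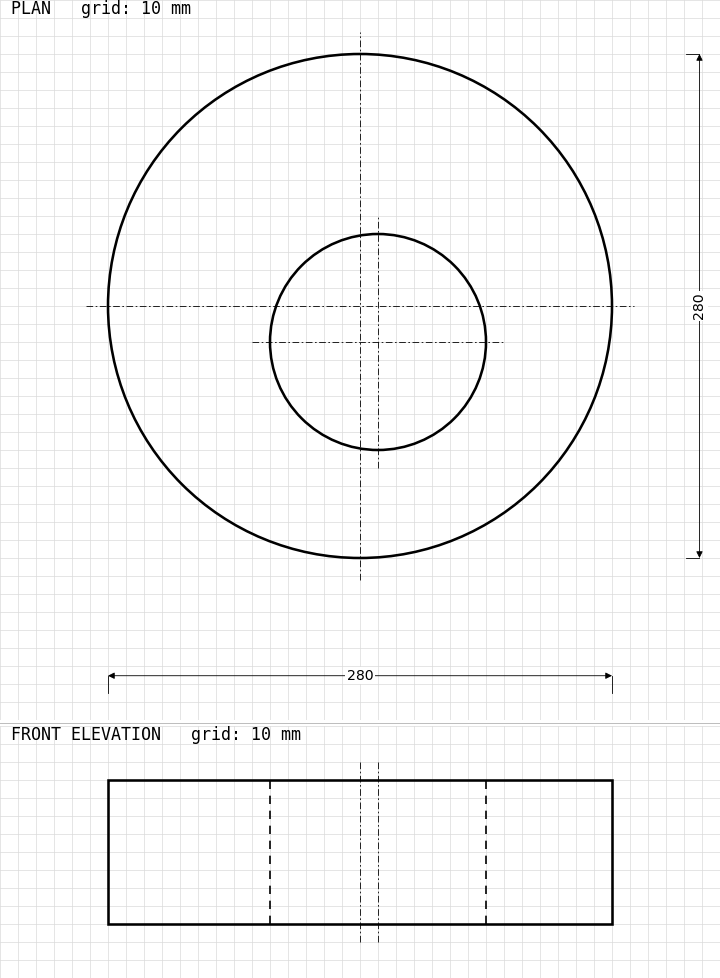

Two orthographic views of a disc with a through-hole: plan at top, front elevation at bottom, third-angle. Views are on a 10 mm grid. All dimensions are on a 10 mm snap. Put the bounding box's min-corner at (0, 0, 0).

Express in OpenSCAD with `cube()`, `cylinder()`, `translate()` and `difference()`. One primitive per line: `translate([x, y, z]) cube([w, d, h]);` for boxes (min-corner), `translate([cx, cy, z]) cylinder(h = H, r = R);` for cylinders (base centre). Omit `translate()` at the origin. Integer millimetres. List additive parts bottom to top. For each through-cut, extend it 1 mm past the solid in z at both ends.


difference() {
  translate([140, 140, 0]) cylinder(h = 80, r = 140);
  translate([150, 120, -1]) cylinder(h = 82, r = 60);
}
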